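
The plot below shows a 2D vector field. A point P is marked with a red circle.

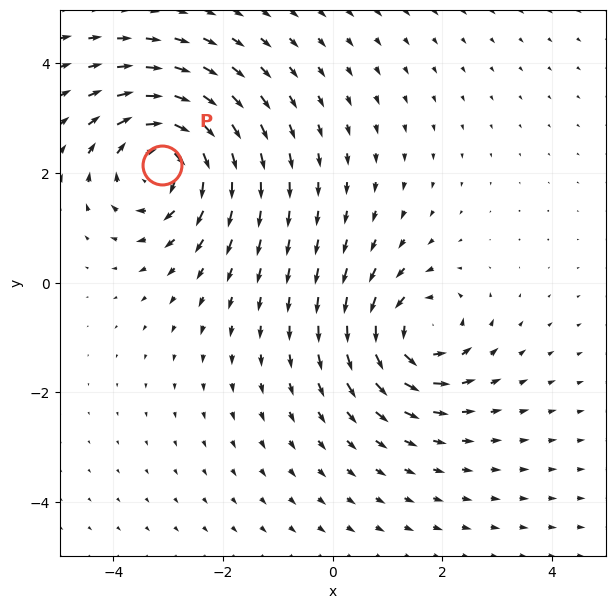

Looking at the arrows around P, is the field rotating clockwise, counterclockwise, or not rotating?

Near P at (-3.1, 2.1) the arrows circulate clockwise. The curl (z-component) there is about -5; negative curl means clockwise rotation.

clockwise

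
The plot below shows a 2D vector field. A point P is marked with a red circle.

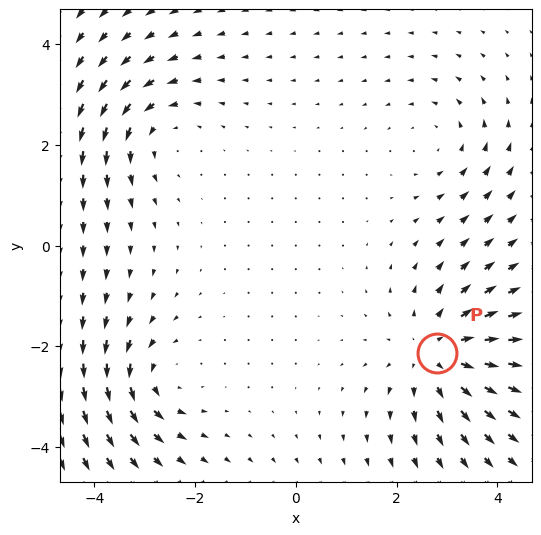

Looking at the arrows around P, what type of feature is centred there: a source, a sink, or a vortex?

At P (2.8, -2.1) the arrows spread outward. Divergence about +4, curl ≈0 — positive divergence with near-zero curl is a source.

source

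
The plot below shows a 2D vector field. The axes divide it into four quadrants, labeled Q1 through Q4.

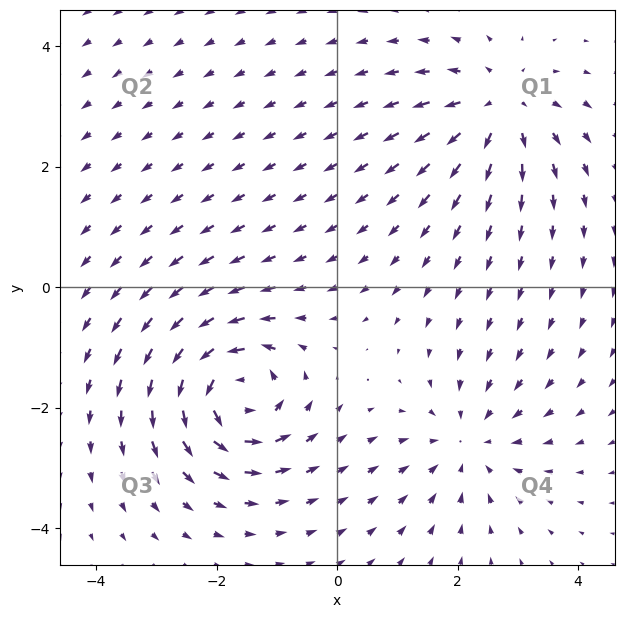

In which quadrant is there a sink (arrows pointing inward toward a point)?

Q4

The sink sits at approximately (2.2, -2.6), which lies in quadrant Q4. The divergence there is about -3, negative as expected for a sink.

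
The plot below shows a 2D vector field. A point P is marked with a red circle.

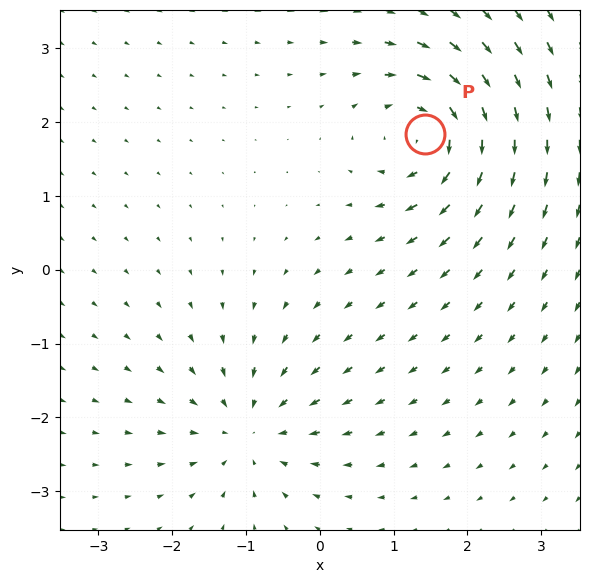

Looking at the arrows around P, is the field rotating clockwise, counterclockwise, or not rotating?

Near P at (1.4, 1.8) the arrows circulate clockwise. The curl (z-component) there is about -5; negative curl means clockwise rotation.

clockwise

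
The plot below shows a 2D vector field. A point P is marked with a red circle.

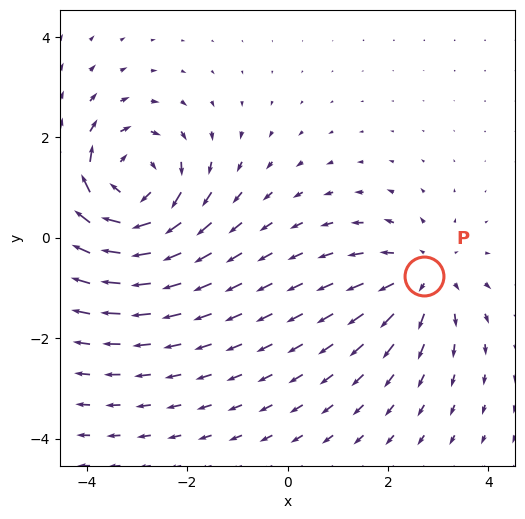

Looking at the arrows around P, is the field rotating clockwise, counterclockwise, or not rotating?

not rotating

Near P at (2.7, -0.8) the arrows show no circulation. The curl there is ≈0.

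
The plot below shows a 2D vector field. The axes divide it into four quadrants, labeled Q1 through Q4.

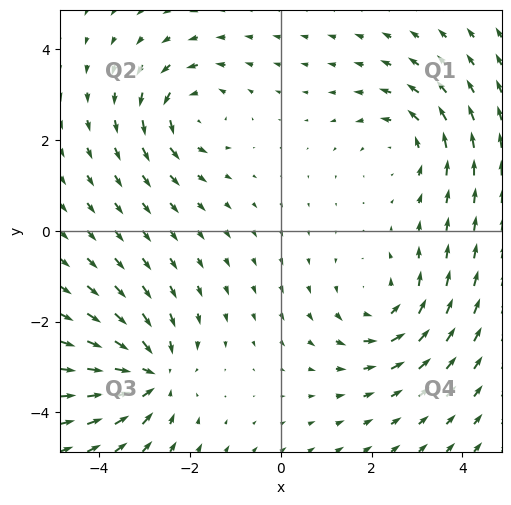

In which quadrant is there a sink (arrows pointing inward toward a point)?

The sink sits at approximately (-2.9, -3.2), which lies in quadrant Q3. The divergence there is about -5, negative as expected for a sink.

Q3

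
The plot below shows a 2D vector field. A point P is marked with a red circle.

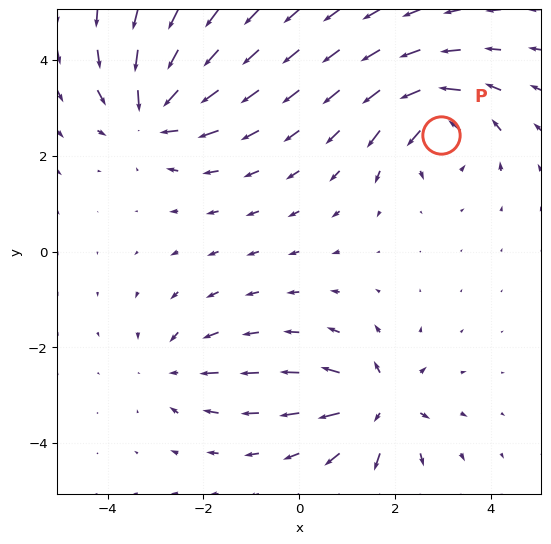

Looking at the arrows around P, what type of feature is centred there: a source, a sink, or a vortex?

At P (2.9, 2.4) the arrows circulate counterclockwise. Divergence ≈0, curl about +6 — near-zero divergence with nonzero curl is a vortex.

vortex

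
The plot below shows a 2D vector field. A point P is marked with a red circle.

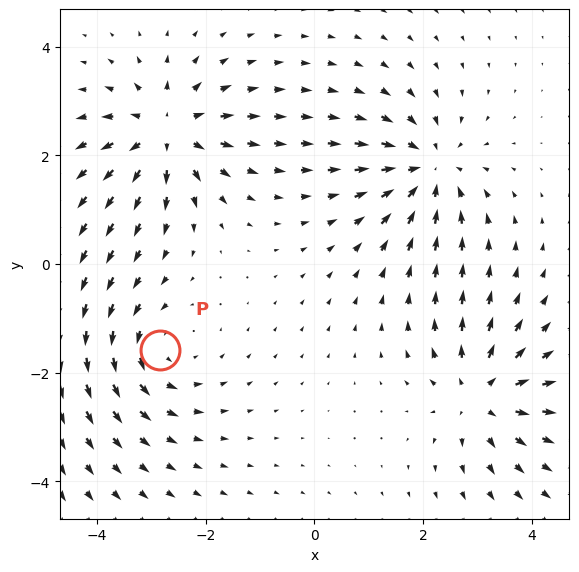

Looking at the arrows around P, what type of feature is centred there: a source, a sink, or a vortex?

At P (-2.8, -1.6) the arrows circulate counterclockwise. Divergence ≈0, curl about +2 — near-zero divergence with nonzero curl is a vortex.

vortex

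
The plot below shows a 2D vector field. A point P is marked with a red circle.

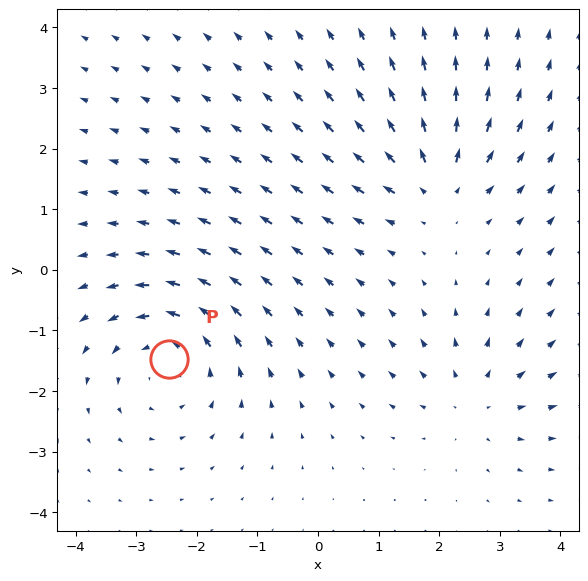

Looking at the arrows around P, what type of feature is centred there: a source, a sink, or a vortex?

vortex

At P (-2.5, -1.5) the arrows circulate counterclockwise. Divergence ≈0, curl about +4 — near-zero divergence with nonzero curl is a vortex.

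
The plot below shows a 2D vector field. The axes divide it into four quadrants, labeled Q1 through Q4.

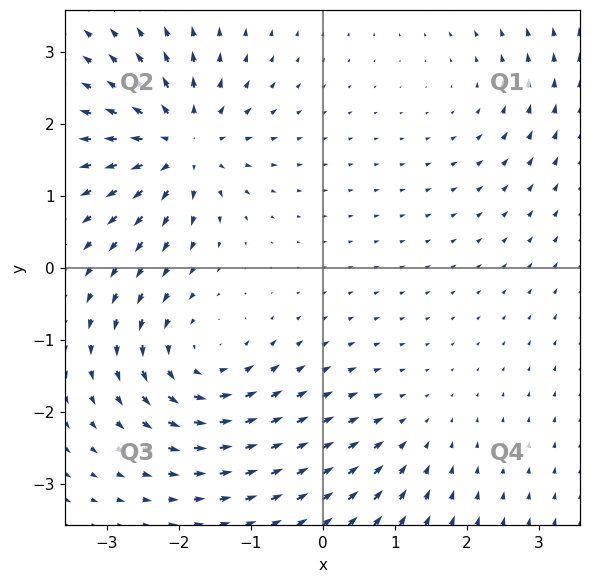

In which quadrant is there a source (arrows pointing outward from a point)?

Q2

The source sits at approximately (-1.9, 1.7), which lies in quadrant Q2. The divergence there is about +7, positive as expected for a source.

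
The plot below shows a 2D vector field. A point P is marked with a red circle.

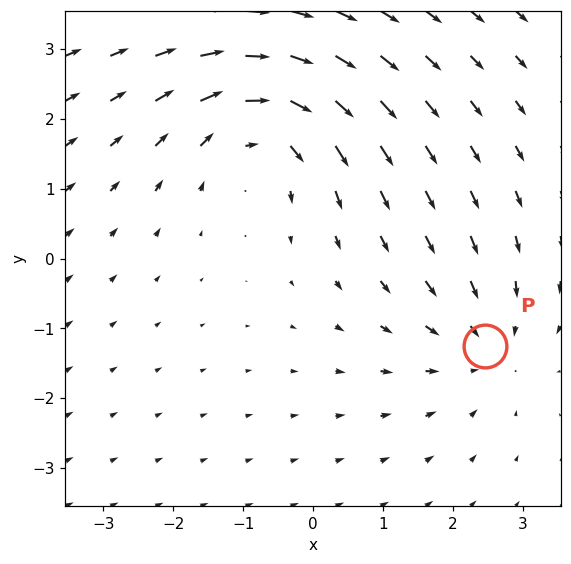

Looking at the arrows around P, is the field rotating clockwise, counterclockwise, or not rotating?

not rotating

Near P at (2.5, -1.3) the arrows show no circulation. The curl there is ≈0.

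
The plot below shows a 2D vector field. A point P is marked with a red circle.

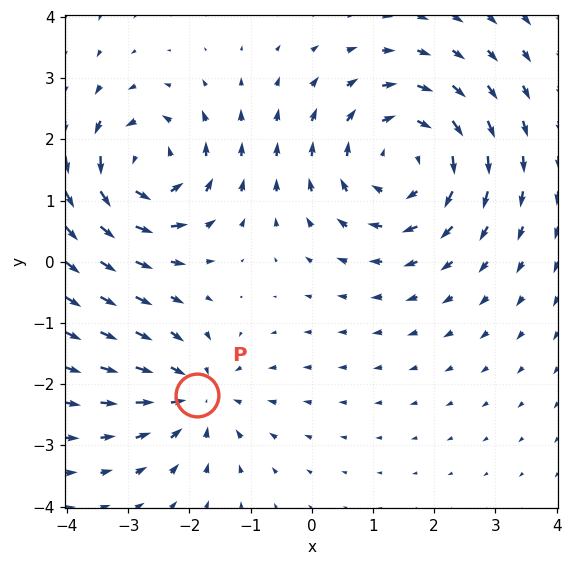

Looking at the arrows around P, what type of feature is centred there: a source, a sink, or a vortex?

At P (-1.9, -2.2) the arrows converge inward. Divergence about -3, curl ≈0 — negative divergence with near-zero curl is a sink.

sink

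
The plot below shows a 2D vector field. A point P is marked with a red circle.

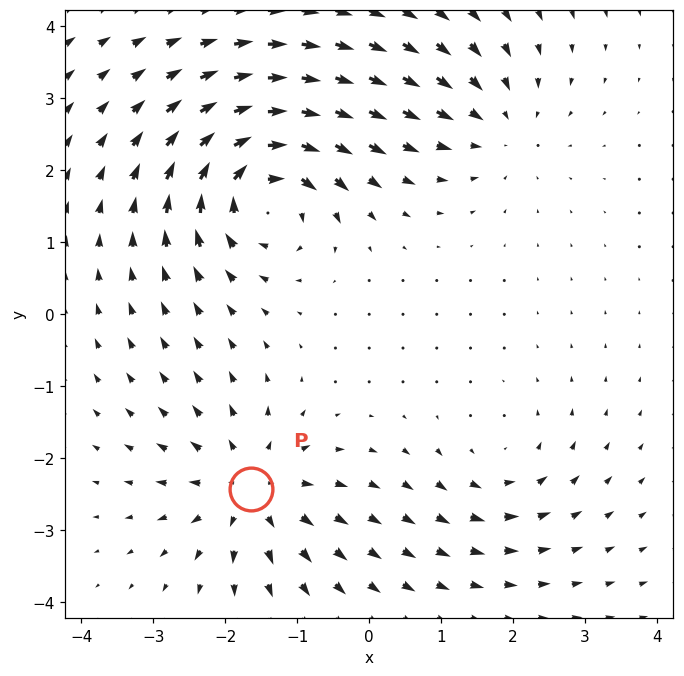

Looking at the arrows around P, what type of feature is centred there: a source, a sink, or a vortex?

At P (-1.6, -2.4) the arrows spread outward. Divergence about +5, curl ≈0 — positive divergence with near-zero curl is a source.

source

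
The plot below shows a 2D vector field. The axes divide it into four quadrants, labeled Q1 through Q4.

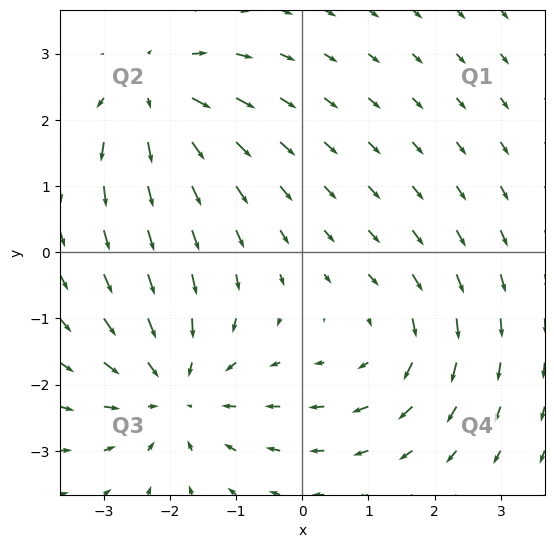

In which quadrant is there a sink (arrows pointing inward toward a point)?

Q3

The sink sits at approximately (-1.9, -2.1), which lies in quadrant Q3. The divergence there is about -3, negative as expected for a sink.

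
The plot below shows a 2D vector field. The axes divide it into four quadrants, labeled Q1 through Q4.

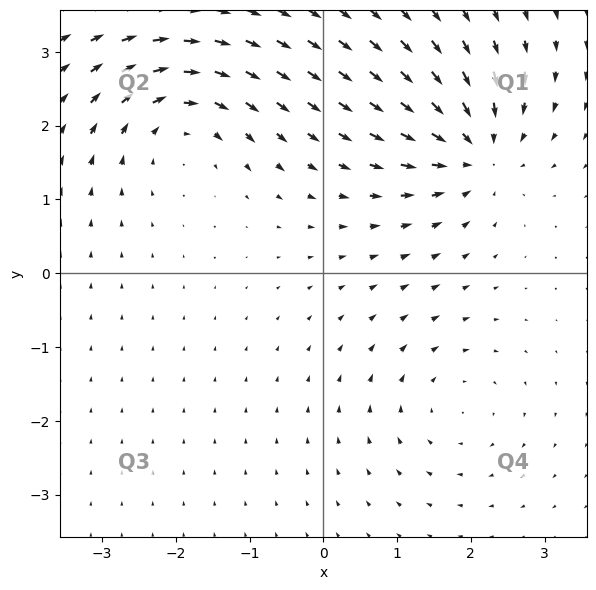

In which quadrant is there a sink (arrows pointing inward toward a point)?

Q1

The sink sits at approximately (2.1, 1.7), which lies in quadrant Q1. The divergence there is about -6, negative as expected for a sink.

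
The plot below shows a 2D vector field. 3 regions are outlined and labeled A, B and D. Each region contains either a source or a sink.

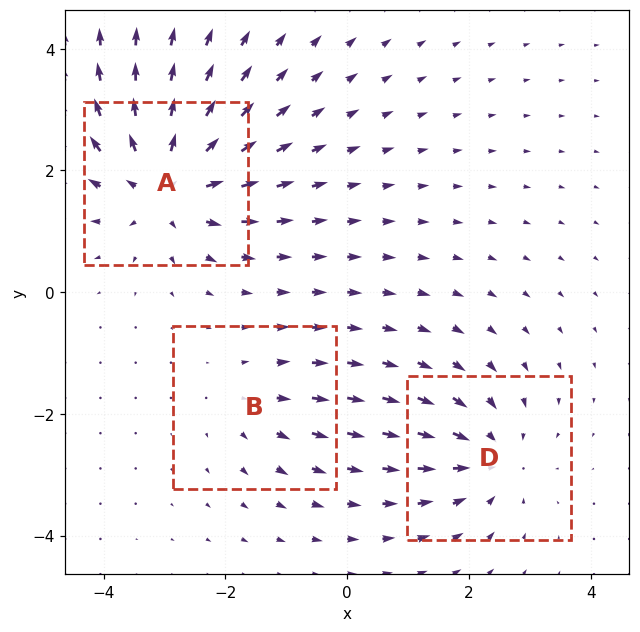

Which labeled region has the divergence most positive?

Divergence at each region's feature centre — A: about +5, B: about +2, D: about -4. Region A is most positive.

A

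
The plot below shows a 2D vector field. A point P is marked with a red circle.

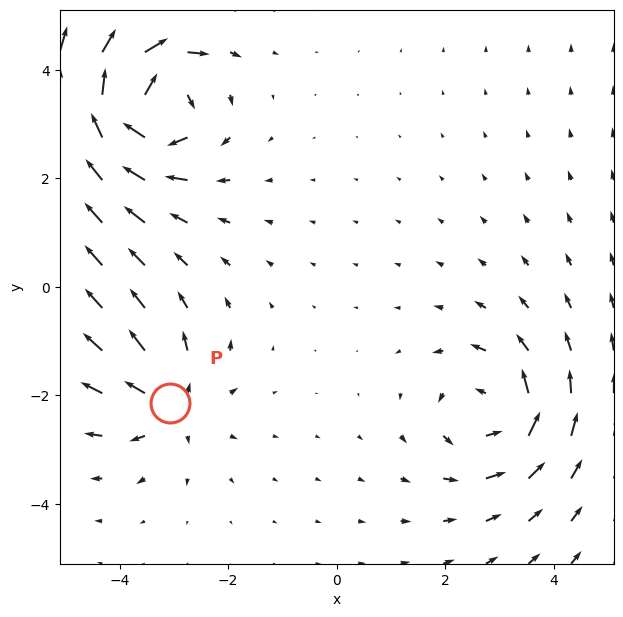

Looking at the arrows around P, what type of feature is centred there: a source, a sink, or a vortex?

source

At P (-3.1, -2.1) the arrows spread outward. Divergence about +4, curl ≈0 — positive divergence with near-zero curl is a source.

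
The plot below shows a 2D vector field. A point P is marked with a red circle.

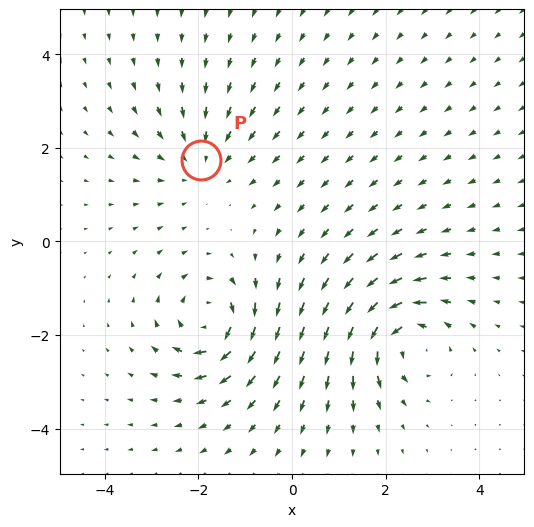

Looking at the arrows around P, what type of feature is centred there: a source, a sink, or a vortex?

sink

At P (-1.9, 1.7) the arrows converge inward. Divergence about -3, curl ≈0 — negative divergence with near-zero curl is a sink.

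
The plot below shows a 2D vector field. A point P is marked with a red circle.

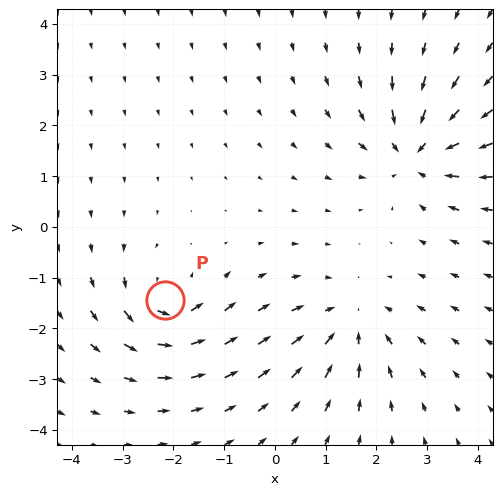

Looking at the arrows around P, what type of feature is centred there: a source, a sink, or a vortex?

vortex

At P (-2.2, -1.4) the arrows circulate counterclockwise. Divergence ≈0, curl about +5 — near-zero divergence with nonzero curl is a vortex.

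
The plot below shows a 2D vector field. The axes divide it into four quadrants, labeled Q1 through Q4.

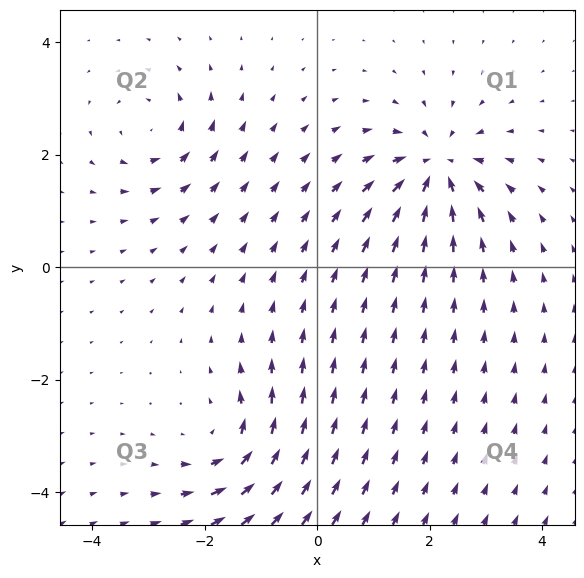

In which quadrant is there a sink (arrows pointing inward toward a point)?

Q1

The sink sits at approximately (2.1, 1.7), which lies in quadrant Q1. The divergence there is about -5, negative as expected for a sink.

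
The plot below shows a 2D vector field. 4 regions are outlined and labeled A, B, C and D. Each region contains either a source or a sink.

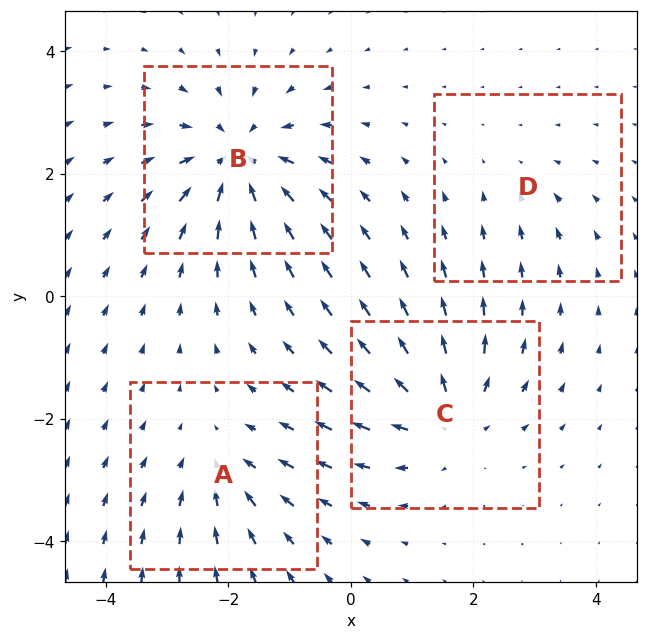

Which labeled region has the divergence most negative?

Divergence at each region's feature centre — A: about -3, B: about -6, C: about +5, D: about -2. Region B is most negative.

B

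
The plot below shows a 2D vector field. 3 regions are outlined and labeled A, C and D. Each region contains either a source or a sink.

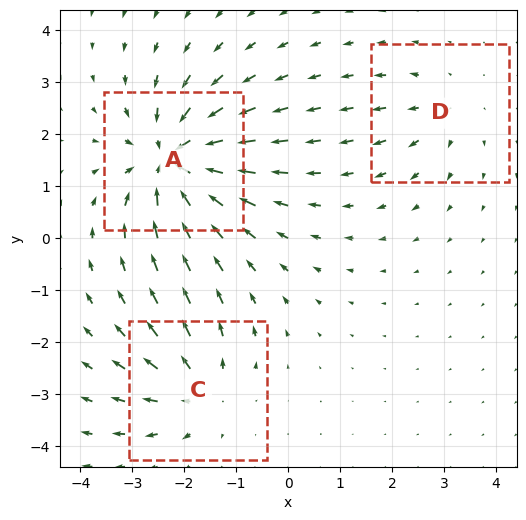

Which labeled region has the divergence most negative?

Divergence at each region's feature centre — A: about -6, C: about +3, D: about +2. Region A is most negative.

A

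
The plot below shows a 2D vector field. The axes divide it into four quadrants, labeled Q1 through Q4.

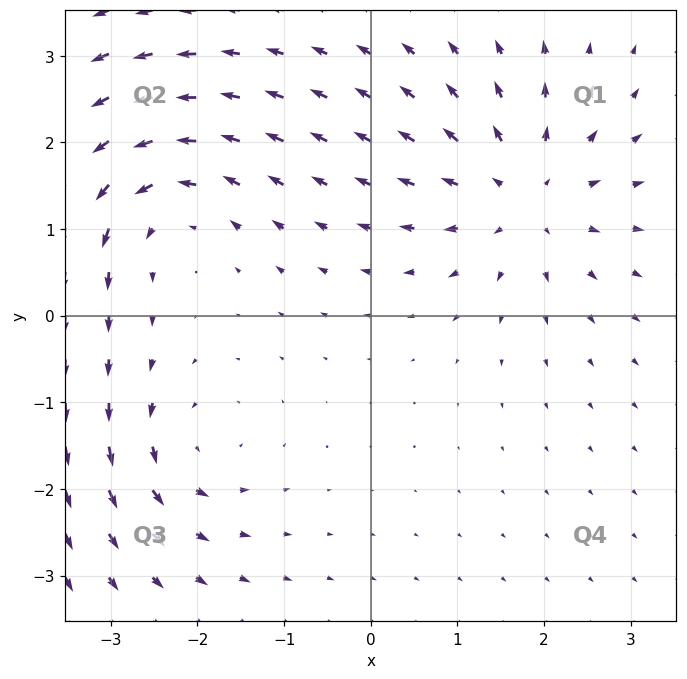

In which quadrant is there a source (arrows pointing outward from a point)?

Q1

The source sits at approximately (1.8, 1.4), which lies in quadrant Q1. The divergence there is about +5, positive as expected for a source.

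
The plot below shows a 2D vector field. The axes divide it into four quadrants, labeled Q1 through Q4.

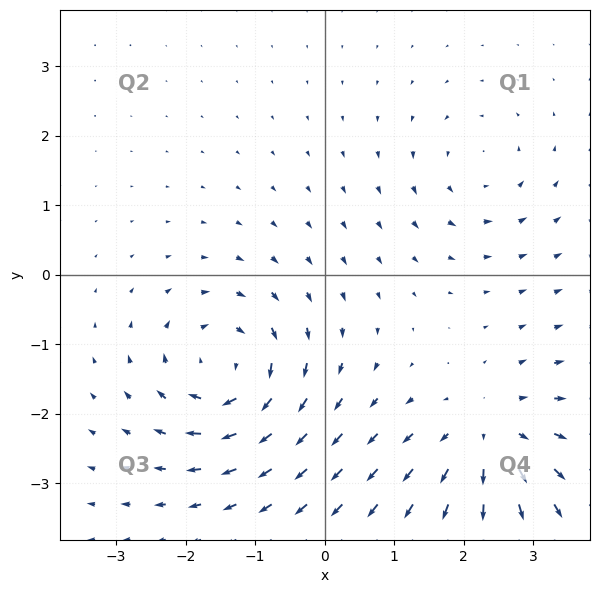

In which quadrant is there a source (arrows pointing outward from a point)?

Q4

The source sits at approximately (2.4, -2.3), which lies in quadrant Q4. The divergence there is about +4, positive as expected for a source.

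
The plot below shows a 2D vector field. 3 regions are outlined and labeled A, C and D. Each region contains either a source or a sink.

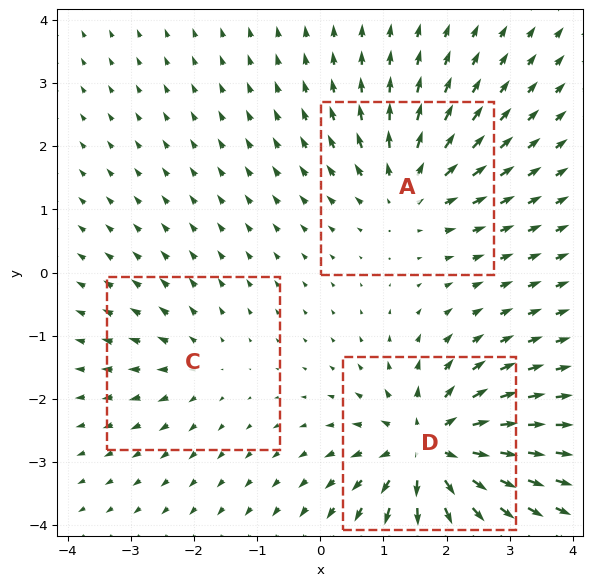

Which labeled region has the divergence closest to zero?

Divergence at each region's feature centre — A: about +4, C: about +2, D: about +6. Region C is closest to zero.

C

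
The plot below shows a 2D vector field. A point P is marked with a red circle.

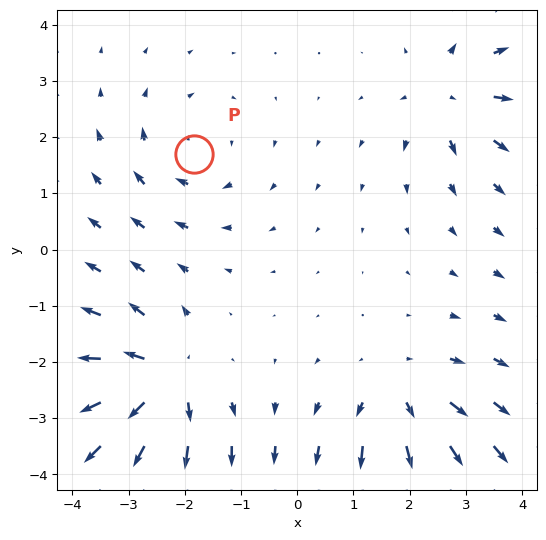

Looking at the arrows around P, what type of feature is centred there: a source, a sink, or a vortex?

At P (-1.8, 1.7) the arrows circulate clockwise. Divergence ≈0, curl about -3 — near-zero divergence with nonzero curl is a vortex.

vortex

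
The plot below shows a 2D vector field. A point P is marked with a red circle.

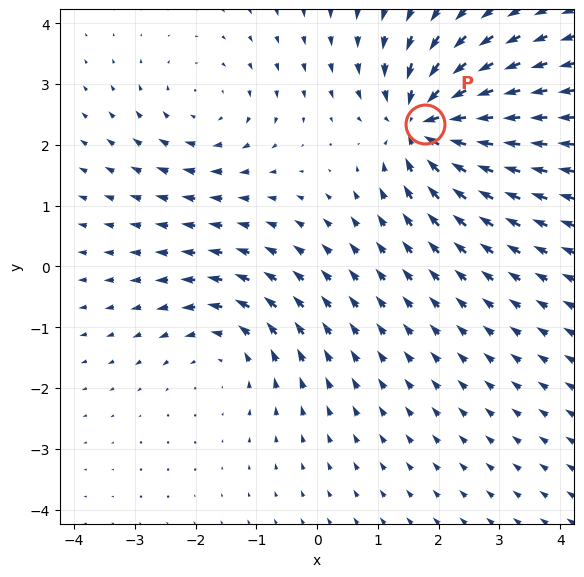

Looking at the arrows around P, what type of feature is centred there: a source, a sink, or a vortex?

sink

At P (1.8, 2.3) the arrows converge inward. Divergence about -6, curl ≈0 — negative divergence with near-zero curl is a sink.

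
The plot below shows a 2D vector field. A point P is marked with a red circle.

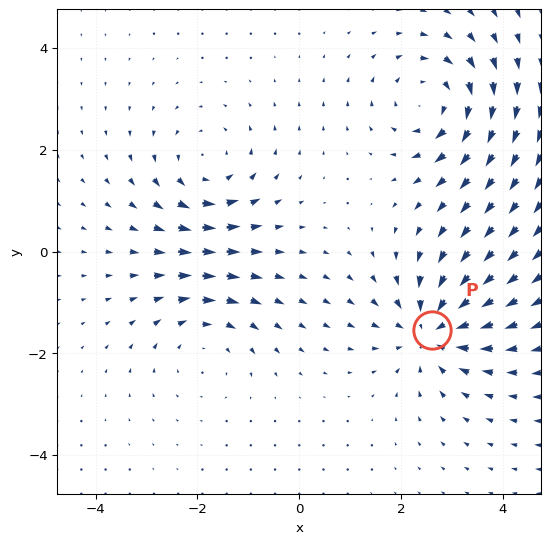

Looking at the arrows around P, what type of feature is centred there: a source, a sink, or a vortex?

At P (2.6, -1.5) the arrows converge inward. Divergence about -5, curl ≈0 — negative divergence with near-zero curl is a sink.

sink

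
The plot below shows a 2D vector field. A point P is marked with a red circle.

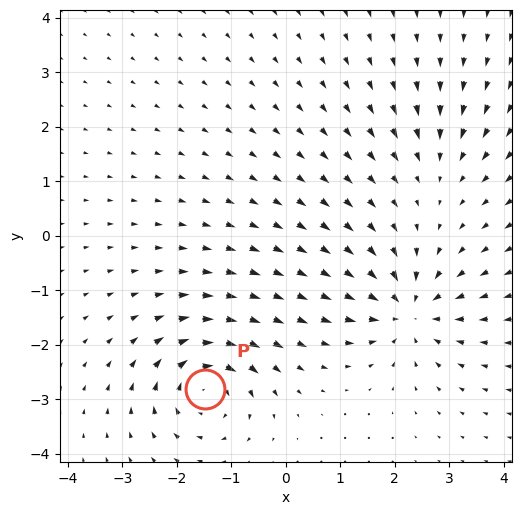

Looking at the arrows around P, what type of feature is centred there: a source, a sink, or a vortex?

At P (-1.5, -2.8) the arrows circulate clockwise. Divergence ≈0, curl about -6 — near-zero divergence with nonzero curl is a vortex.

vortex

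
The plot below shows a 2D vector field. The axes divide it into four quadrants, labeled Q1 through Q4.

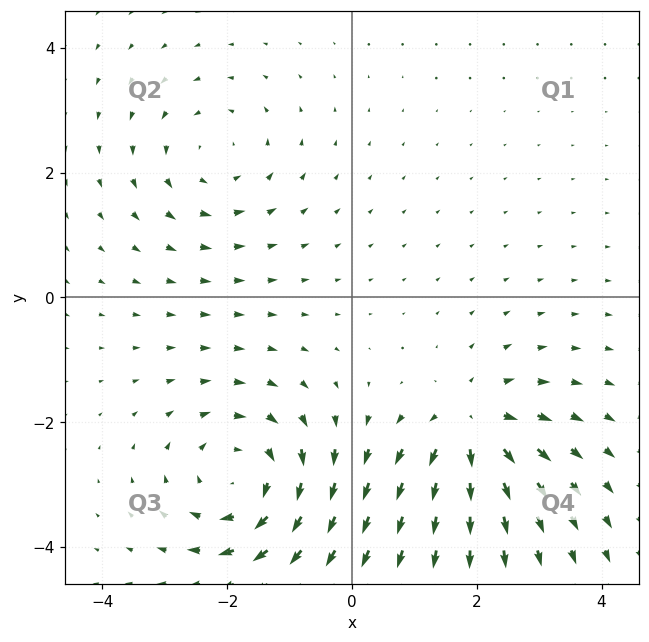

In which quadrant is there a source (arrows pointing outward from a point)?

The source sits at approximately (1.9, -2.1), which lies in quadrant Q4. The divergence there is about +5, positive as expected for a source.

Q4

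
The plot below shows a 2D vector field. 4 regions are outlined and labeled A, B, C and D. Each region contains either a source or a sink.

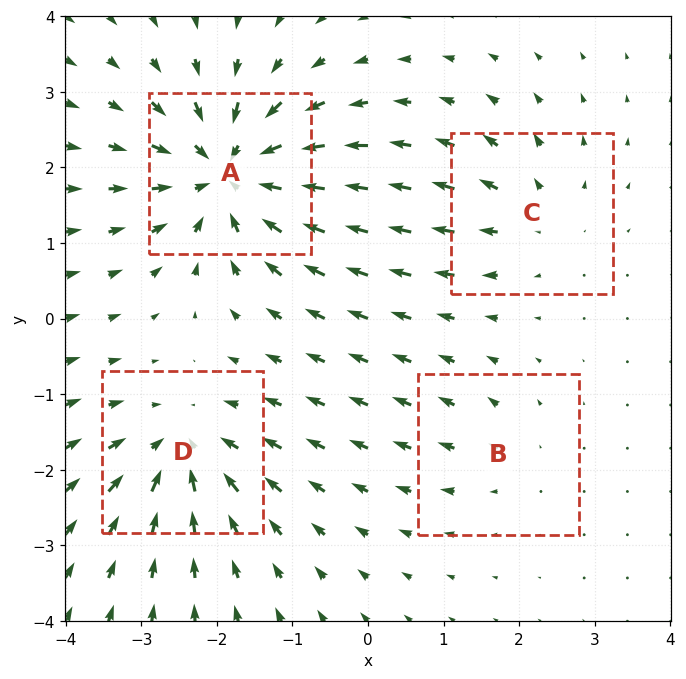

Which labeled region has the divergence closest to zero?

Divergence at each region's feature centre — A: about -8, B: about +2, C: about +4, D: about -6. Region B is closest to zero.

B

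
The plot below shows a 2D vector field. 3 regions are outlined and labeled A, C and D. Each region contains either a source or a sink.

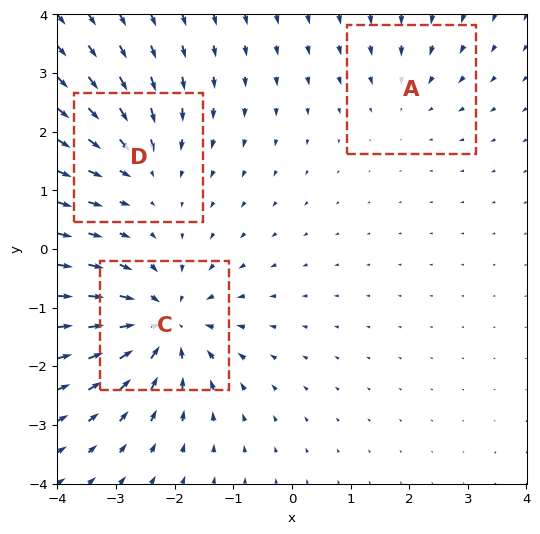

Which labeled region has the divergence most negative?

Divergence at each region's feature centre — A: about -2, C: about -5, D: about -3. Region C is most negative.

C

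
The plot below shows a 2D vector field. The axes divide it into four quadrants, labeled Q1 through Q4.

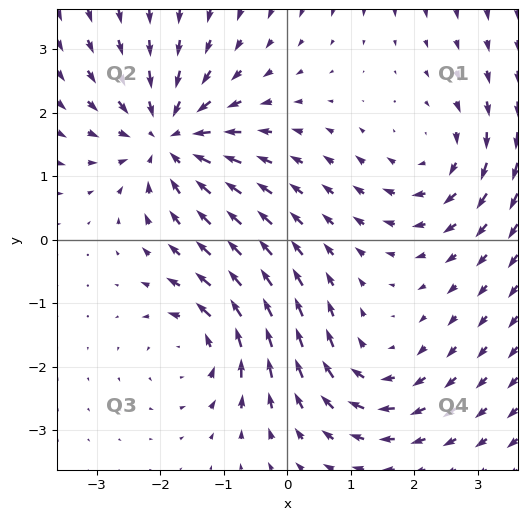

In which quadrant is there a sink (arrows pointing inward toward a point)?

The sink sits at approximately (-1.9, 1.6), which lies in quadrant Q2. The divergence there is about -6, negative as expected for a sink.

Q2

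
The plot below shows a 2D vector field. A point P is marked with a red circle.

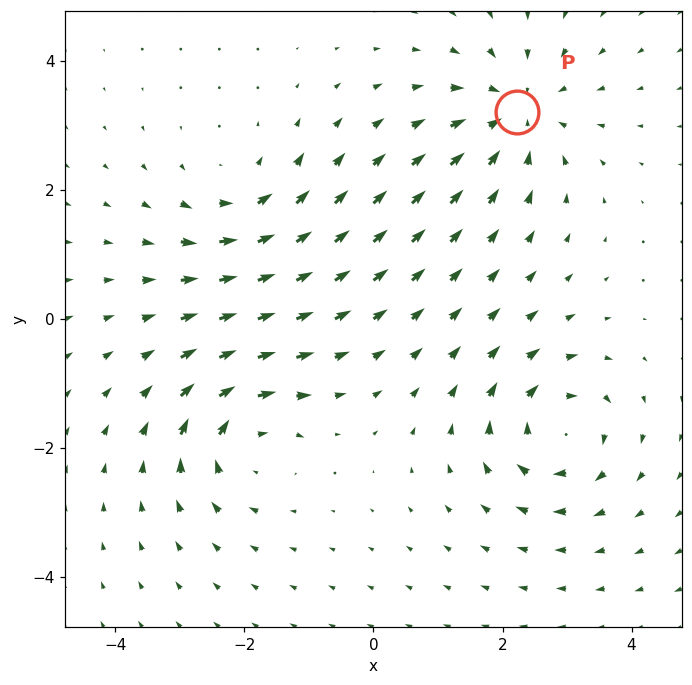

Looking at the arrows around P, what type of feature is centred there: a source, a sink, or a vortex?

At P (2.2, 3.2) the arrows converge inward. Divergence about -5, curl ≈0 — negative divergence with near-zero curl is a sink.

sink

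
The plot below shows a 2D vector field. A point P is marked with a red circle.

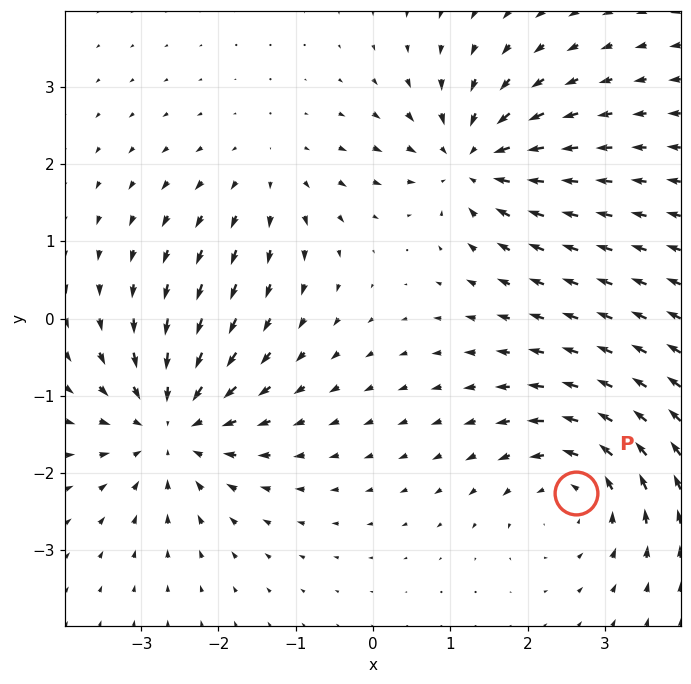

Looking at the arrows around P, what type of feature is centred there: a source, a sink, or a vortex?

At P (2.6, -2.3) the arrows circulate counterclockwise. Divergence ≈0, curl about +4 — near-zero divergence with nonzero curl is a vortex.

vortex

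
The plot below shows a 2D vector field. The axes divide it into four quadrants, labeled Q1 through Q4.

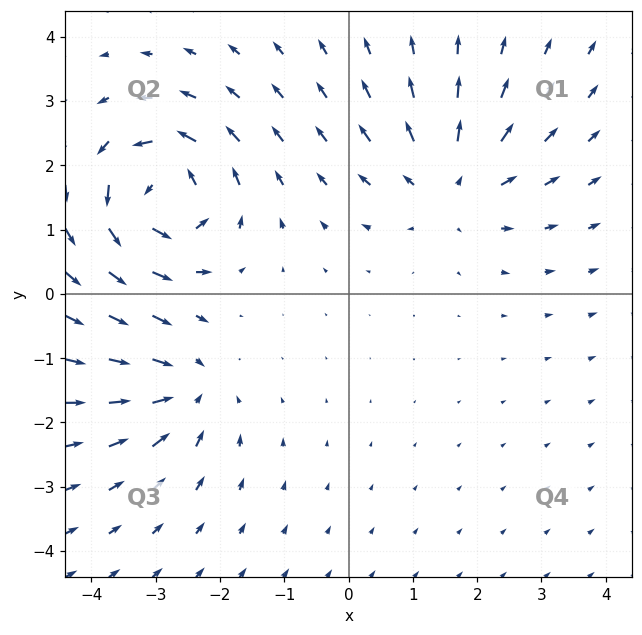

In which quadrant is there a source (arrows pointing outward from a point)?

The source sits at approximately (1.6, 1.7), which lies in quadrant Q1. The divergence there is about +4, positive as expected for a source.

Q1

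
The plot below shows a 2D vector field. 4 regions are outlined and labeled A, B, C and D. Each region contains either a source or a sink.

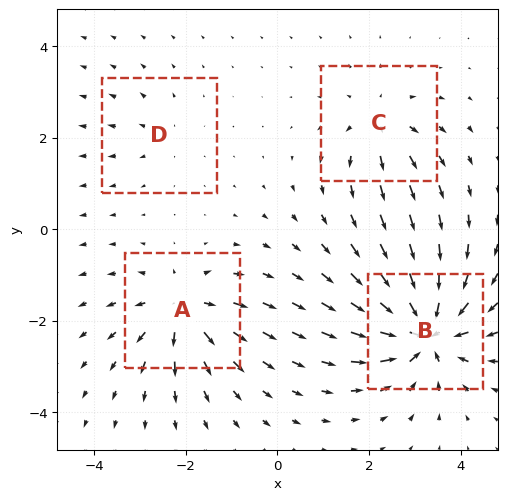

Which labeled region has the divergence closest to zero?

Divergence at each region's feature centre — A: about +6, B: about -9, C: about +4, D: about +2. Region D is closest to zero.

D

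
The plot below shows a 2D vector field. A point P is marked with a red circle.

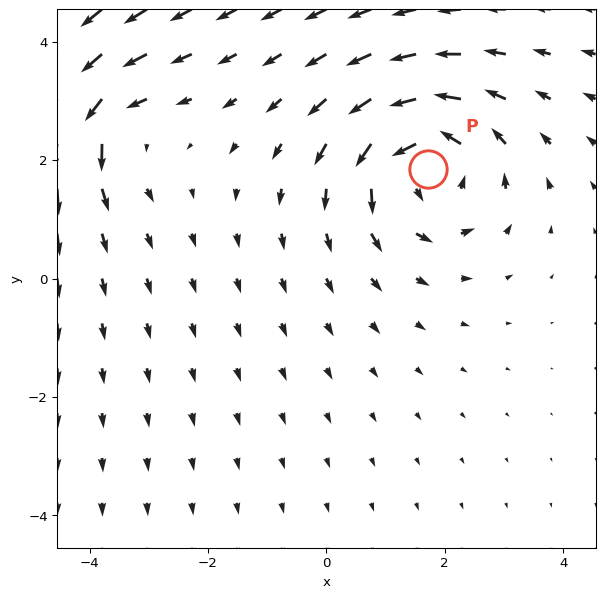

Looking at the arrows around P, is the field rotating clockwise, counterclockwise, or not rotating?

counterclockwise

Near P at (1.7, 1.9) the arrows circulate counterclockwise. The curl (z-component) there is about +5; positive curl means counterclockwise rotation.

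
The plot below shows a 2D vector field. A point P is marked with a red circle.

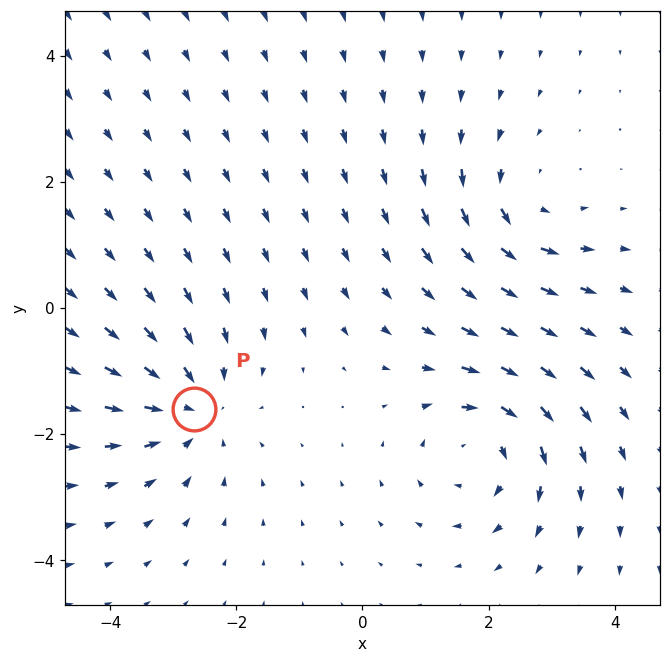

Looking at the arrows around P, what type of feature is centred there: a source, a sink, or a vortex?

sink

At P (-2.7, -1.6) the arrows converge inward. Divergence about -3, curl ≈0 — negative divergence with near-zero curl is a sink.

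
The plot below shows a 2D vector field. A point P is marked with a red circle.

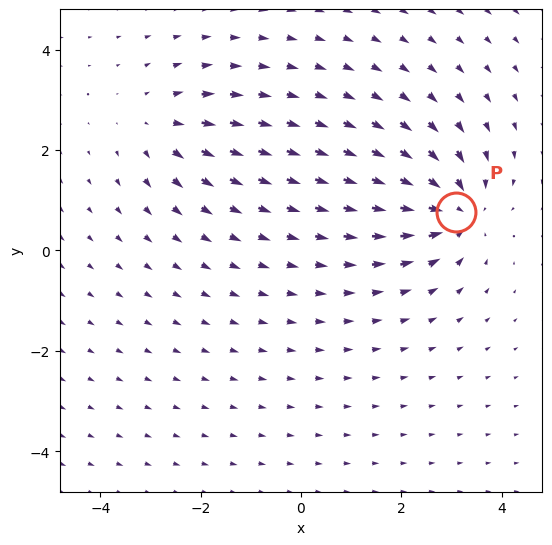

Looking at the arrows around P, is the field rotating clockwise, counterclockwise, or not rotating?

not rotating

Near P at (3.1, 0.8) the arrows show no circulation. The curl there is ≈0.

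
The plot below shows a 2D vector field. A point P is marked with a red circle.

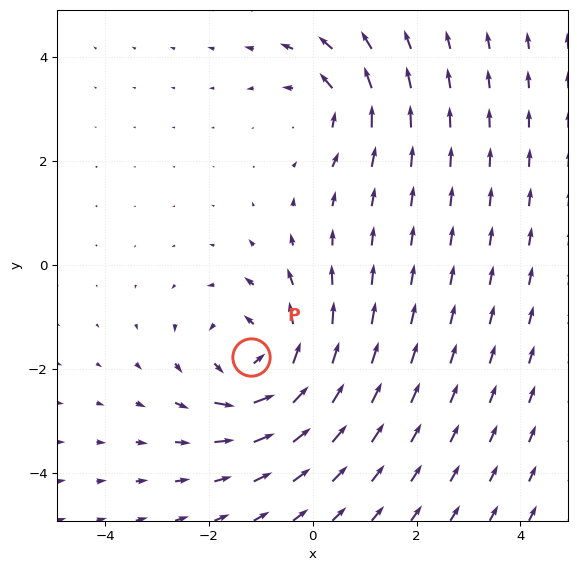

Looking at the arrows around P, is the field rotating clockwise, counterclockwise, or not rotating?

Near P at (-1.2, -1.8) the arrows circulate counterclockwise. The curl (z-component) there is about +5; positive curl means counterclockwise rotation.

counterclockwise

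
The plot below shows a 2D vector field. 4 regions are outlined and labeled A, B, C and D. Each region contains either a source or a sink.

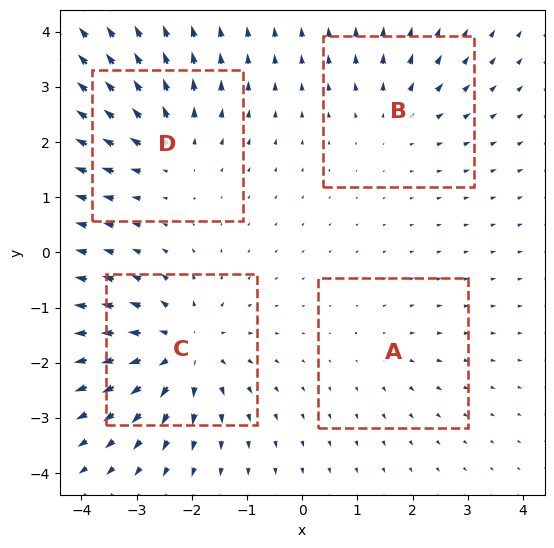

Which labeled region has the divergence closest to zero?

A

Divergence at each region's feature centre — A: about +2, B: about +3, C: about +7, D: about +5. Region A is closest to zero.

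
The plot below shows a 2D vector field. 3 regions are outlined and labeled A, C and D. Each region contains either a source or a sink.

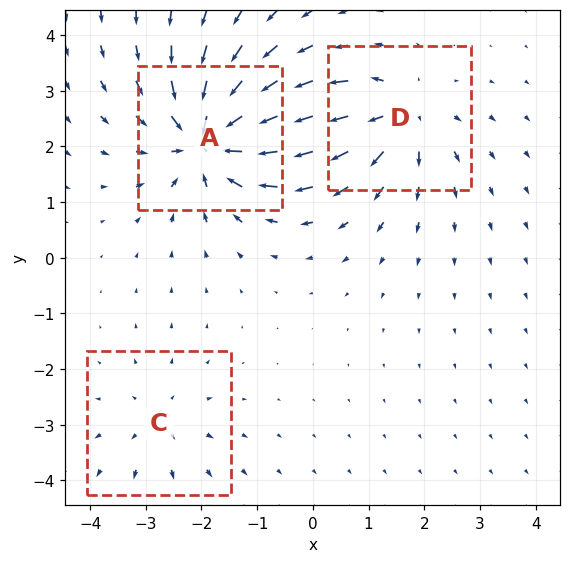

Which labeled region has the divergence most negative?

Divergence at each region's feature centre — A: about -6, C: about +2, D: about +4. Region A is most negative.

A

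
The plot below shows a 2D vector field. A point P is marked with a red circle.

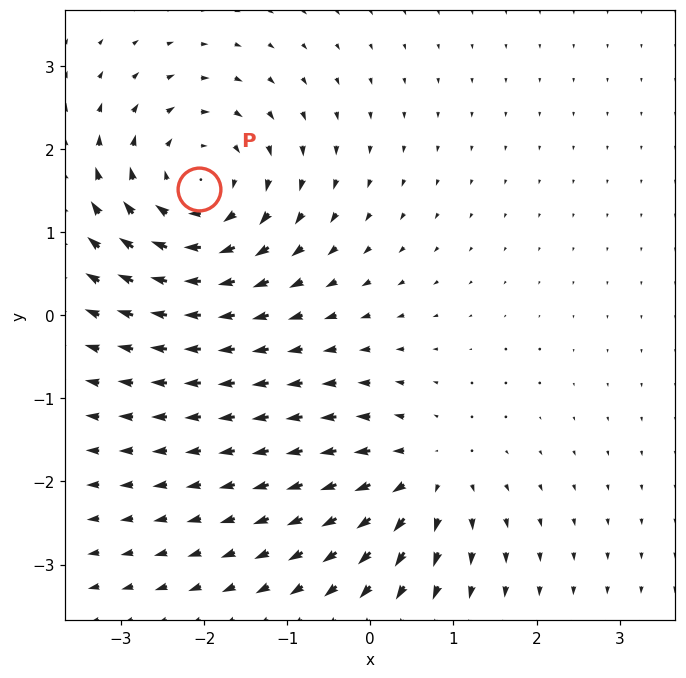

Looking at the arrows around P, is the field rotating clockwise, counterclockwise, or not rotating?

Near P at (-2.1, 1.5) the arrows circulate clockwise. The curl (z-component) there is about -4; negative curl means clockwise rotation.

clockwise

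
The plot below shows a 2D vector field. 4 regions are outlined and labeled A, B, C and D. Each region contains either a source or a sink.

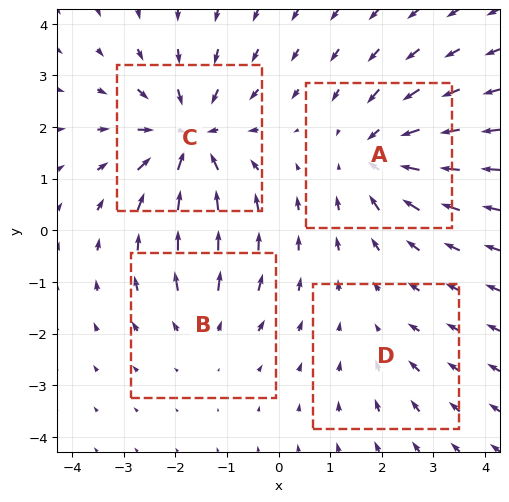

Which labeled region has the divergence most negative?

Divergence at each region's feature centre — A: about -5, B: about +3, C: about -6, D: about -2. Region C is most negative.

C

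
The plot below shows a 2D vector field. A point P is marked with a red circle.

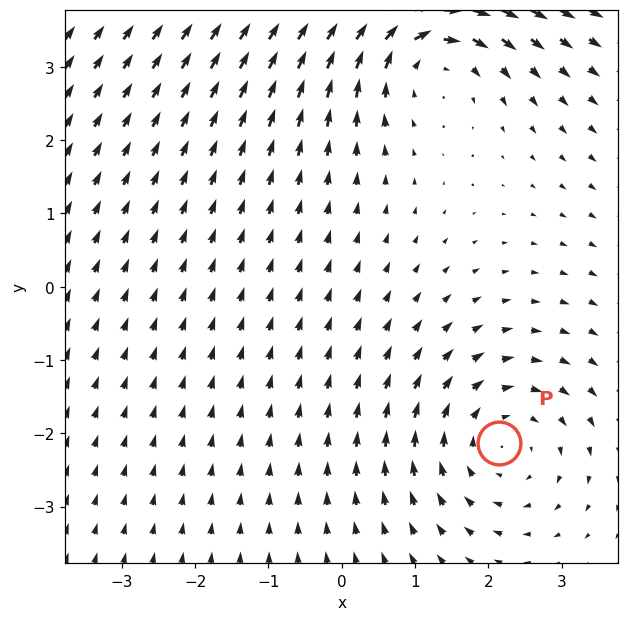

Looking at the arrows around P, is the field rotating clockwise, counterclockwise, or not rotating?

clockwise

Near P at (2.1, -2.1) the arrows circulate clockwise. The curl (z-component) there is about -3; negative curl means clockwise rotation.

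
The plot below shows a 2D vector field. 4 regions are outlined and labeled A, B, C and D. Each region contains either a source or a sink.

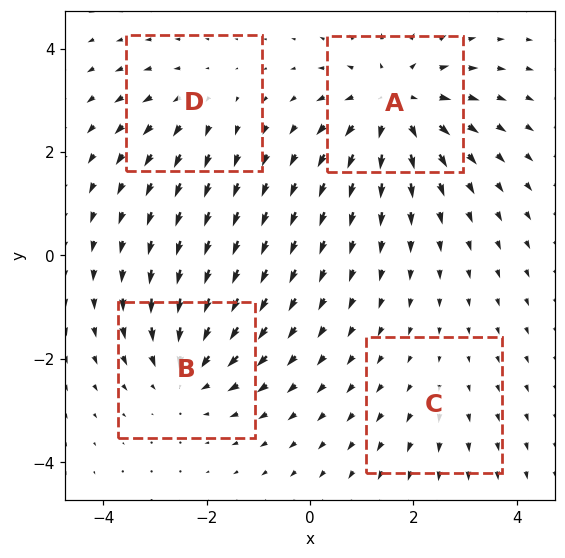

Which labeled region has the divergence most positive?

A

Divergence at each region's feature centre — A: about +6, B: about -5, C: about +2, D: about +3. Region A is most positive.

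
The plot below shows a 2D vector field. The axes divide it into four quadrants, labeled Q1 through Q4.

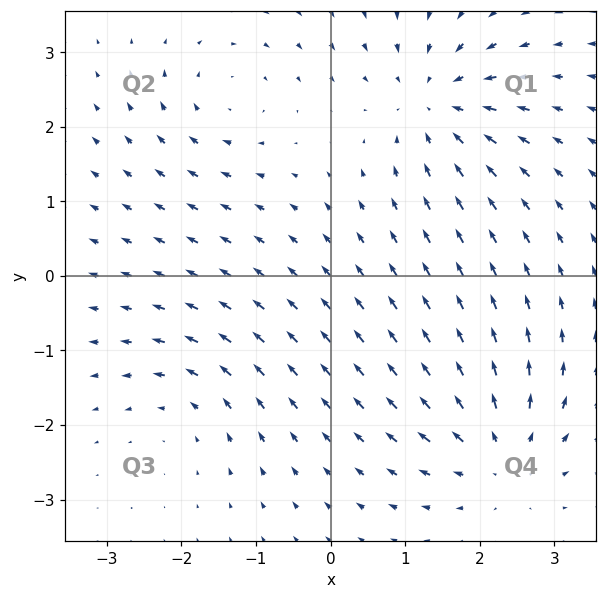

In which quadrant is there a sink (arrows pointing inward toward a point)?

The sink sits at approximately (1.4, 2.3), which lies in quadrant Q1. The divergence there is about -5, negative as expected for a sink.

Q1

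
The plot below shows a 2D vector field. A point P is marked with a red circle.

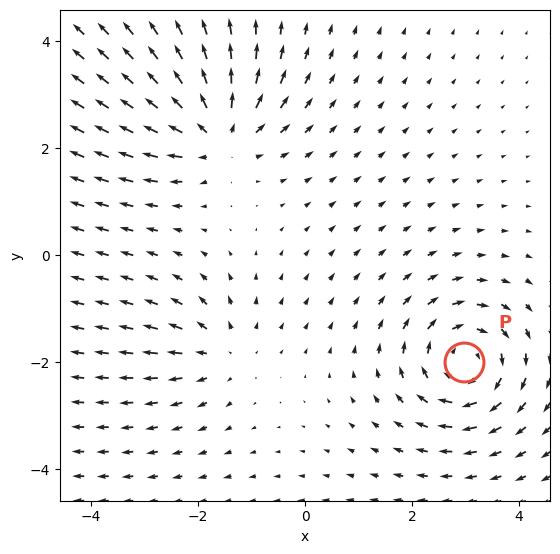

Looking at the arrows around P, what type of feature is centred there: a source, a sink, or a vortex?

vortex

At P (3.0, -2.0) the arrows circulate clockwise. Divergence ≈0, curl about -6 — near-zero divergence with nonzero curl is a vortex.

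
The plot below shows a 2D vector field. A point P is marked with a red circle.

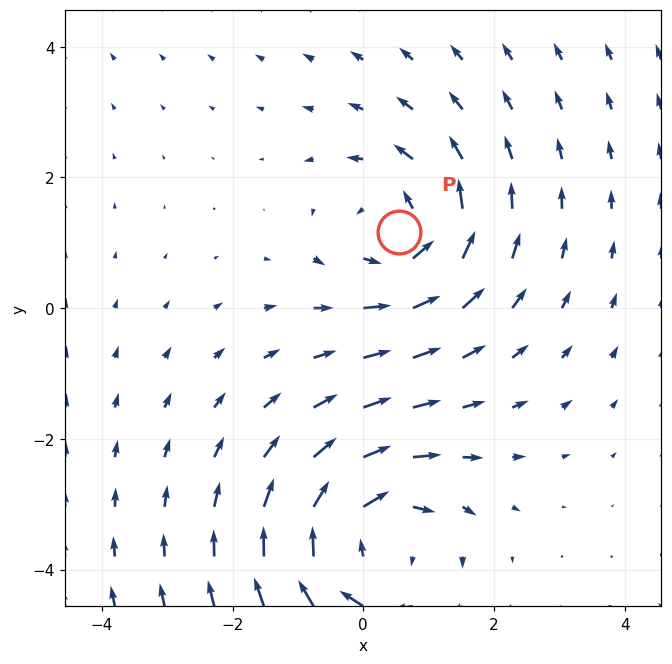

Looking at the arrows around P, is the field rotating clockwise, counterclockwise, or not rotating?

counterclockwise

Near P at (0.5, 1.2) the arrows circulate counterclockwise. The curl (z-component) there is about +4; positive curl means counterclockwise rotation.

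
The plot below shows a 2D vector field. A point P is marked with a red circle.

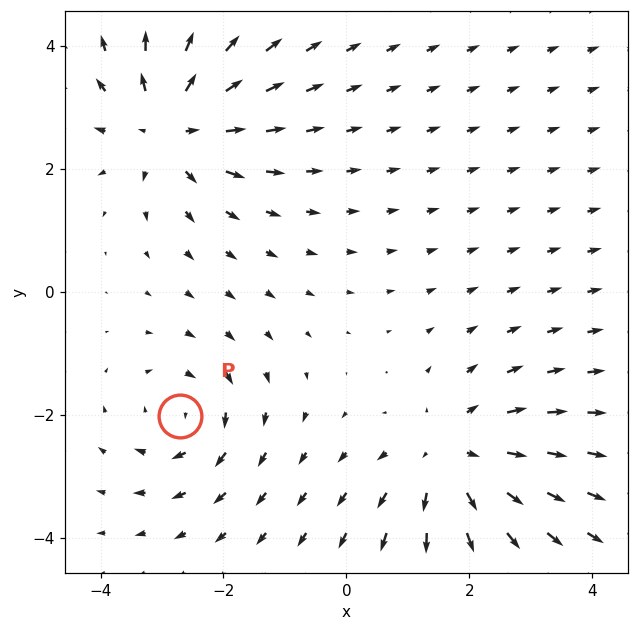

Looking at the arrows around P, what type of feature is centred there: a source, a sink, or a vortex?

At P (-2.7, -2.0) the arrows circulate clockwise. Divergence ≈0, curl about -3 — near-zero divergence with nonzero curl is a vortex.

vortex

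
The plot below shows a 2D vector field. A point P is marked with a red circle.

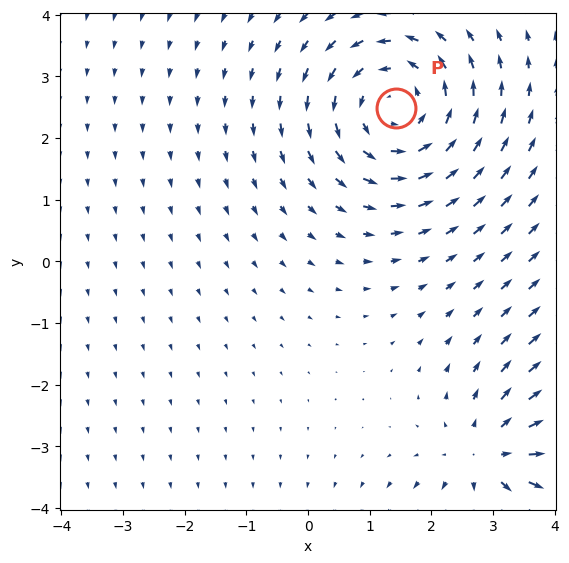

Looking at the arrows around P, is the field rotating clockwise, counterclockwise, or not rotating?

Near P at (1.4, 2.5) the arrows circulate counterclockwise. The curl (z-component) there is about +3; positive curl means counterclockwise rotation.

counterclockwise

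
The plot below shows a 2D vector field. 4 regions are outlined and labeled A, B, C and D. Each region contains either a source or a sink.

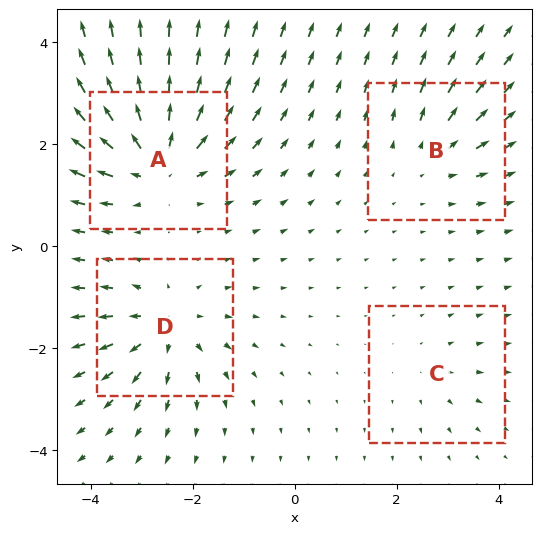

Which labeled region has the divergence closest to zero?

C

Divergence at each region's feature centre — A: about +7, B: about +3, C: about +2, D: about +5. Region C is closest to zero.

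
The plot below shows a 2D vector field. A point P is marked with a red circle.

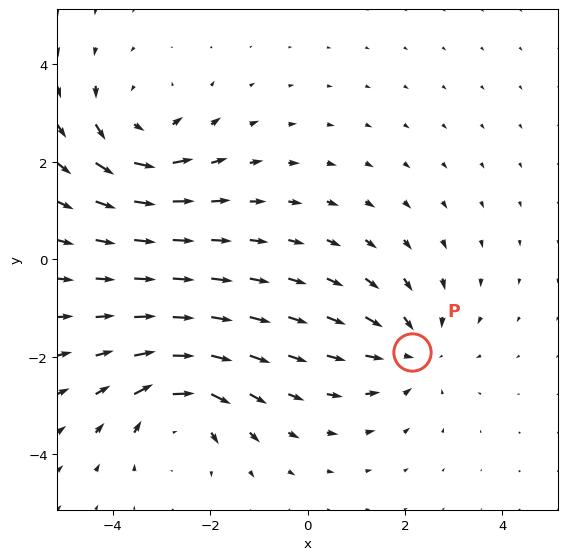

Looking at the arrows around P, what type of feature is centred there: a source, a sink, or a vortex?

At P (2.1, -1.9) the arrows converge inward. Divergence about -3, curl ≈0 — negative divergence with near-zero curl is a sink.

sink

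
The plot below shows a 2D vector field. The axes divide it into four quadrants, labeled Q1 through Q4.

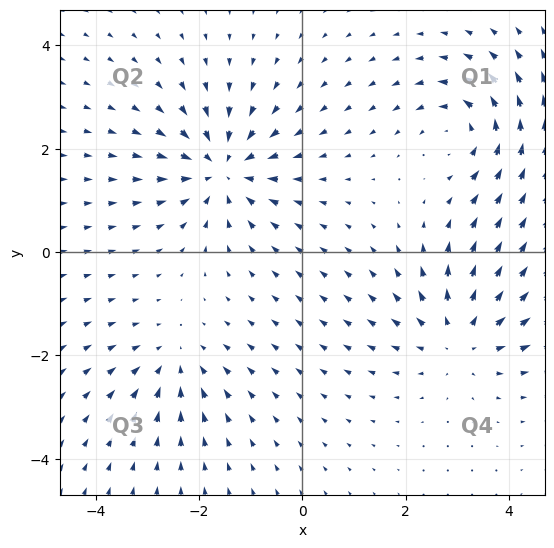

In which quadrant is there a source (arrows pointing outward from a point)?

The source sits at approximately (3.1, -1.7), which lies in quadrant Q4. The divergence there is about +4, positive as expected for a source.

Q4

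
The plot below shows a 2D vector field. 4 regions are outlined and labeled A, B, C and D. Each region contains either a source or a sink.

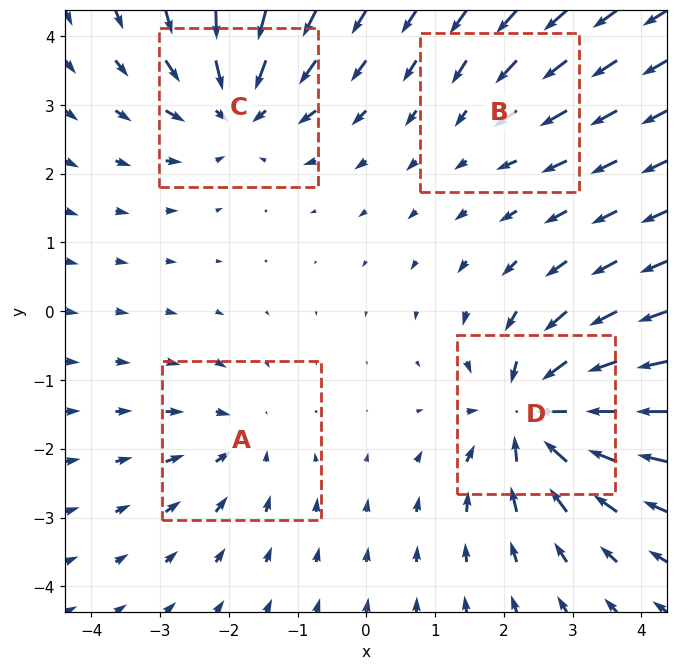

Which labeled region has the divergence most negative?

D

Divergence at each region's feature centre — A: about -4, B: about -2, C: about -6, D: about -8. Region D is most negative.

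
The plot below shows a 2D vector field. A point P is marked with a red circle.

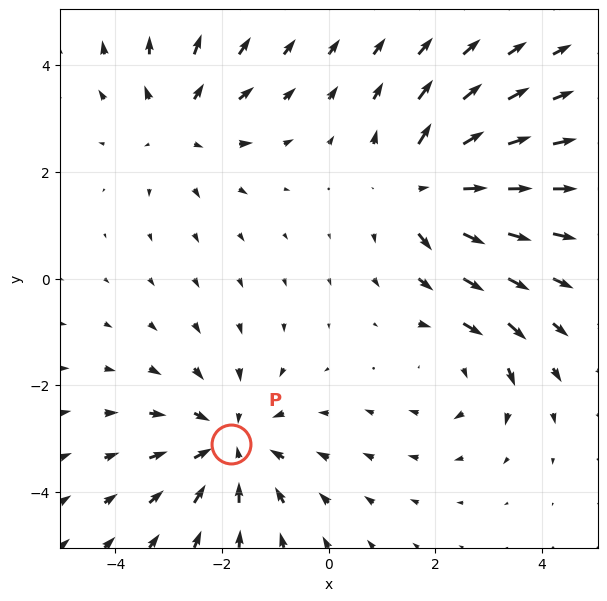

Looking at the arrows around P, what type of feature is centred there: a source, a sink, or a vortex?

At P (-1.8, -3.1) the arrows converge inward. Divergence about -3, curl ≈0 — negative divergence with near-zero curl is a sink.

sink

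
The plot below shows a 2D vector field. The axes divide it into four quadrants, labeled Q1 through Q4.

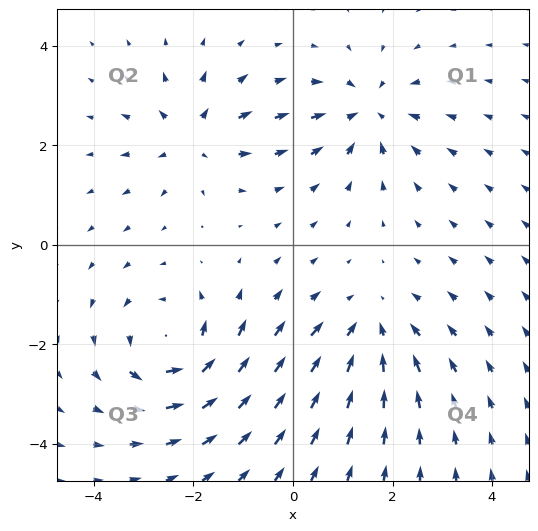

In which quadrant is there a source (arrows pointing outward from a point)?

The source sits at approximately (-2.0, 2.2), which lies in quadrant Q2. The divergence there is about +3, positive as expected for a source.

Q2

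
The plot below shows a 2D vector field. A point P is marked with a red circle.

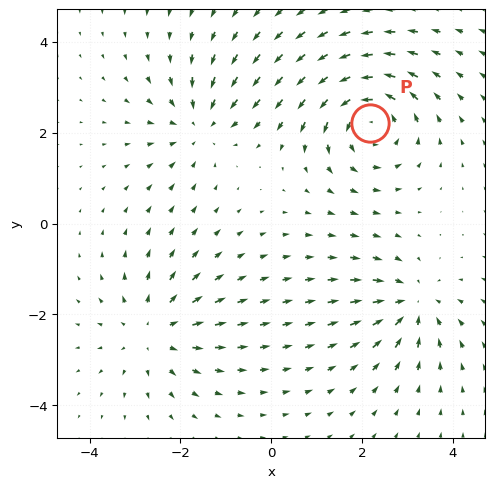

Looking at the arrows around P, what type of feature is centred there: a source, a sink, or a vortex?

vortex

At P (2.2, 2.2) the arrows circulate counterclockwise. Divergence ≈0, curl about +6 — near-zero divergence with nonzero curl is a vortex.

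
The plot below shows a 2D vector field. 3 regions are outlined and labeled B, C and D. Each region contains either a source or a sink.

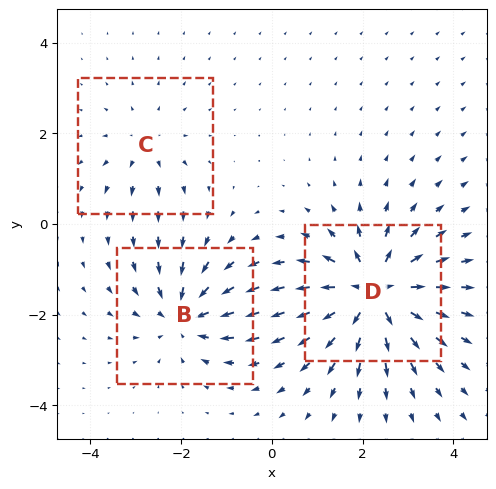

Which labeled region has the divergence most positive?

D

Divergence at each region's feature centre — B: about -4, C: about +2, D: about +6. Region D is most positive.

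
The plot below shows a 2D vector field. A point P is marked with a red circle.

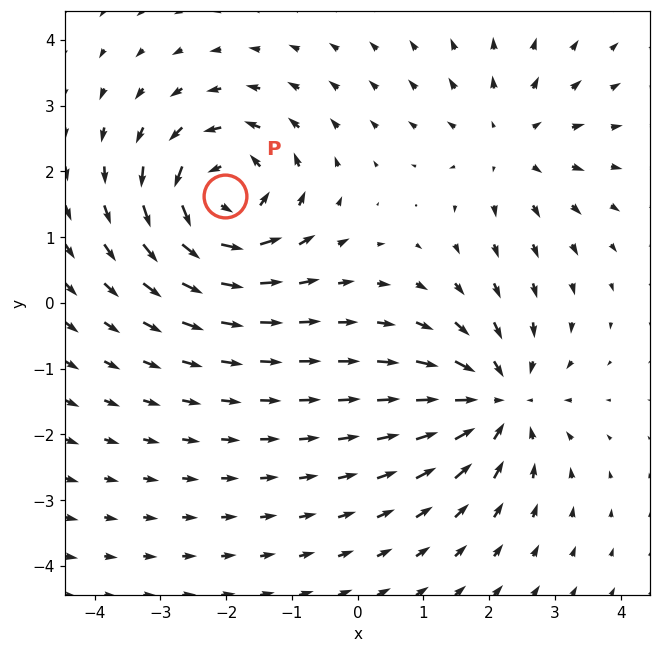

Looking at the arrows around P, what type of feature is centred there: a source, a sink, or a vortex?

At P (-2.0, 1.6) the arrows circulate counterclockwise. Divergence ≈0, curl about +5 — near-zero divergence with nonzero curl is a vortex.

vortex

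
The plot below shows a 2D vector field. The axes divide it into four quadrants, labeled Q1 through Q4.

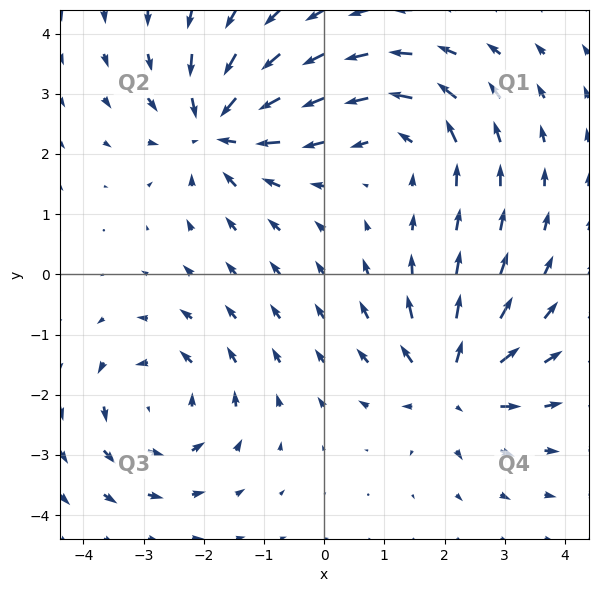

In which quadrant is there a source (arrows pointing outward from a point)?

The source sits at approximately (2.1, -1.8), which lies in quadrant Q4. The divergence there is about +6, positive as expected for a source.

Q4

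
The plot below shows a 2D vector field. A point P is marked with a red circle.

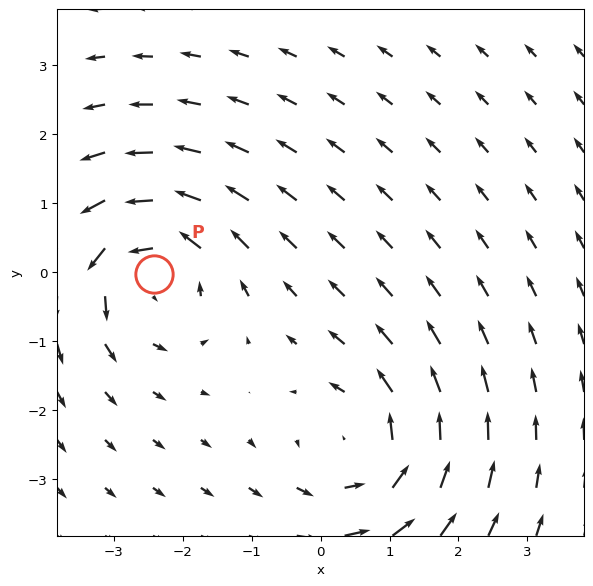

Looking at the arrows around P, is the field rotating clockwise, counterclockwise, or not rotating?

Near P at (-2.4, -0.0) the arrows circulate counterclockwise. The curl (z-component) there is about +5; positive curl means counterclockwise rotation.

counterclockwise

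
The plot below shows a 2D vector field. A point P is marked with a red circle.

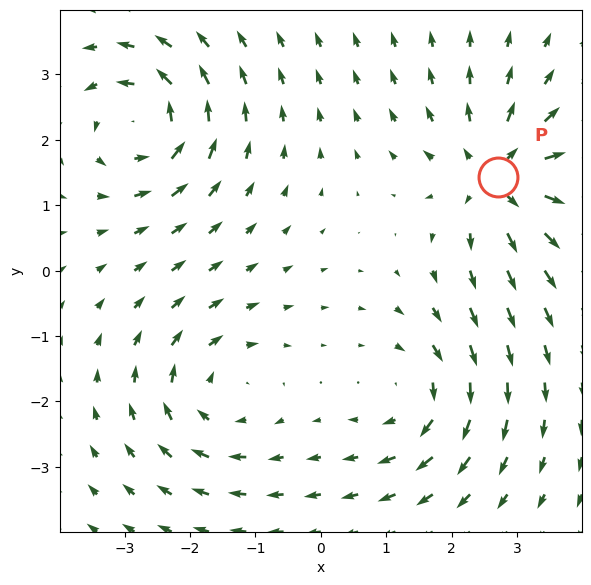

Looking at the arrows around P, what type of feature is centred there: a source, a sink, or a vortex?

At P (2.7, 1.4) the arrows spread outward. Divergence about +6, curl ≈0 — positive divergence with near-zero curl is a source.

source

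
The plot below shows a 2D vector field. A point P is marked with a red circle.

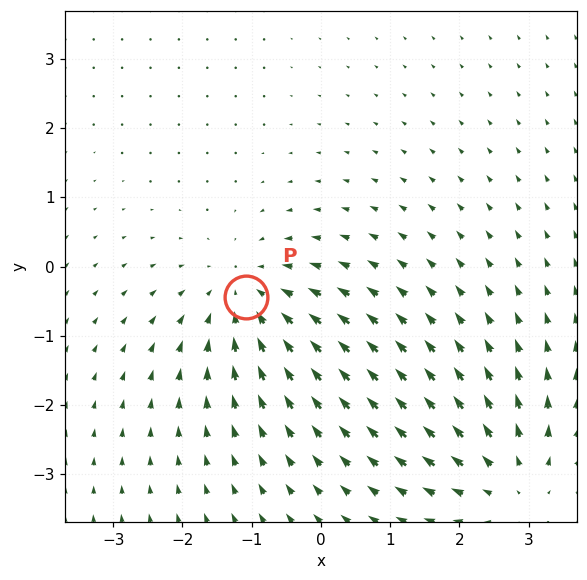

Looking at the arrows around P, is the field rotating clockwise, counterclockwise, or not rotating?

not rotating

Near P at (-1.1, -0.4) the arrows show no circulation. The curl there is ≈0.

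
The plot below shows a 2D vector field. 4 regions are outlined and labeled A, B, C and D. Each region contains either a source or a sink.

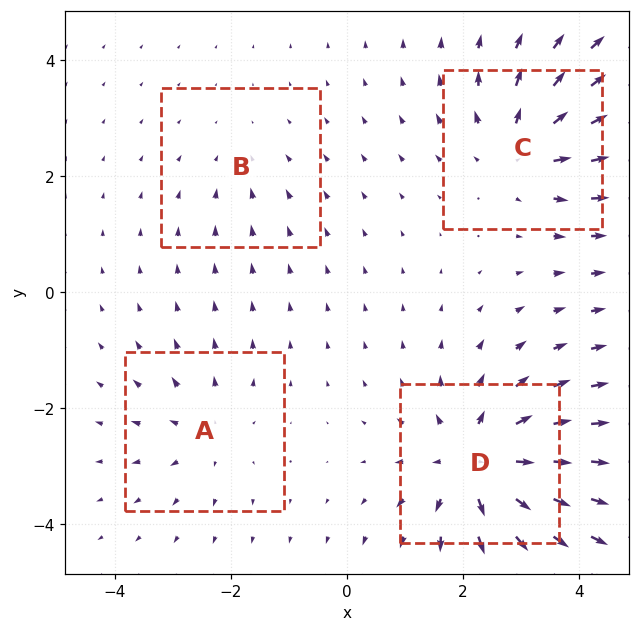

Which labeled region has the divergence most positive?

D

Divergence at each region's feature centre — A: about +3, B: about -2, C: about +5, D: about +7. Region D is most positive.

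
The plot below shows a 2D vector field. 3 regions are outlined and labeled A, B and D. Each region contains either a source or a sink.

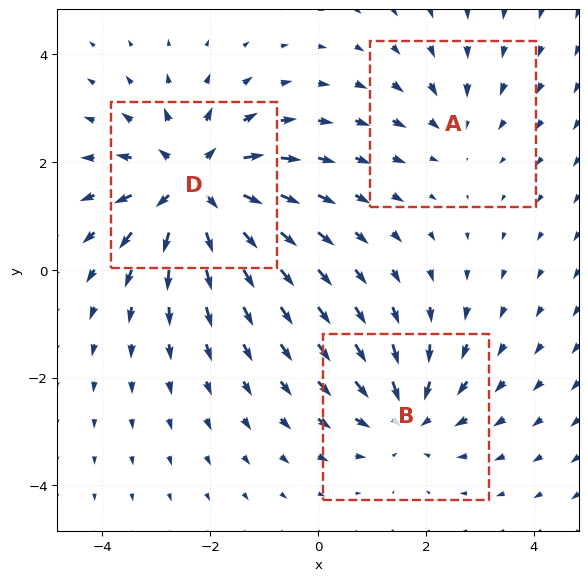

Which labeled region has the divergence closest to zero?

A

Divergence at each region's feature centre — A: about -2, B: about -3, D: about +5. Region A is closest to zero.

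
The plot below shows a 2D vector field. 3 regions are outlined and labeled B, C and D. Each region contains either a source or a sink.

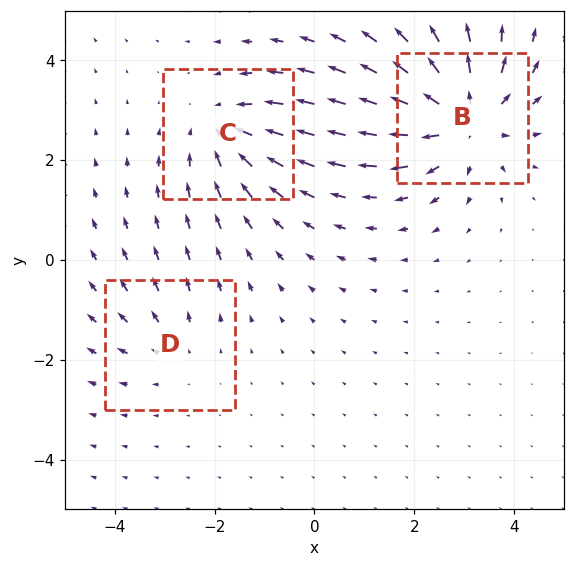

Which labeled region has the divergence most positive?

B

Divergence at each region's feature centre — B: about +5, C: about -3, D: about +2. Region B is most positive.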